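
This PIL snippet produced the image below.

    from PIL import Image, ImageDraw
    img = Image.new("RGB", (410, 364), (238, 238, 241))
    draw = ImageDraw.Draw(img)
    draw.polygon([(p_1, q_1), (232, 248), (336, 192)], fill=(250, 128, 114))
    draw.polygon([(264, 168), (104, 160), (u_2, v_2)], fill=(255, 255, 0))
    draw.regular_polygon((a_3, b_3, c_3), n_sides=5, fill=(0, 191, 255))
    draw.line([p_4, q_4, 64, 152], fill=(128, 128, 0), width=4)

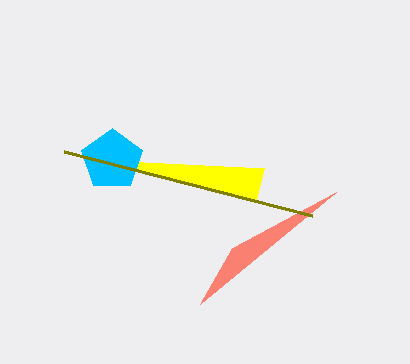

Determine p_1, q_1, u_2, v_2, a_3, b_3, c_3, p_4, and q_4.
p_1 = 200
q_1 = 304
u_2 = 256
v_2 = 200
a_3 = 112
b_3 = 160
c_3 = 32
p_4 = 312
q_4 = 216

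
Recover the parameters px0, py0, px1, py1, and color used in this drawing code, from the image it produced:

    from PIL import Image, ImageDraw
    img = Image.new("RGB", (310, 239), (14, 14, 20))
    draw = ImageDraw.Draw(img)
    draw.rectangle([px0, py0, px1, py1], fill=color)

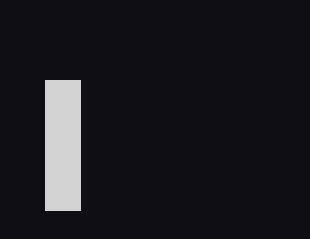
px0 = 45, py0 = 80, px1 = 80, py1 = 210, color = 'lightgray'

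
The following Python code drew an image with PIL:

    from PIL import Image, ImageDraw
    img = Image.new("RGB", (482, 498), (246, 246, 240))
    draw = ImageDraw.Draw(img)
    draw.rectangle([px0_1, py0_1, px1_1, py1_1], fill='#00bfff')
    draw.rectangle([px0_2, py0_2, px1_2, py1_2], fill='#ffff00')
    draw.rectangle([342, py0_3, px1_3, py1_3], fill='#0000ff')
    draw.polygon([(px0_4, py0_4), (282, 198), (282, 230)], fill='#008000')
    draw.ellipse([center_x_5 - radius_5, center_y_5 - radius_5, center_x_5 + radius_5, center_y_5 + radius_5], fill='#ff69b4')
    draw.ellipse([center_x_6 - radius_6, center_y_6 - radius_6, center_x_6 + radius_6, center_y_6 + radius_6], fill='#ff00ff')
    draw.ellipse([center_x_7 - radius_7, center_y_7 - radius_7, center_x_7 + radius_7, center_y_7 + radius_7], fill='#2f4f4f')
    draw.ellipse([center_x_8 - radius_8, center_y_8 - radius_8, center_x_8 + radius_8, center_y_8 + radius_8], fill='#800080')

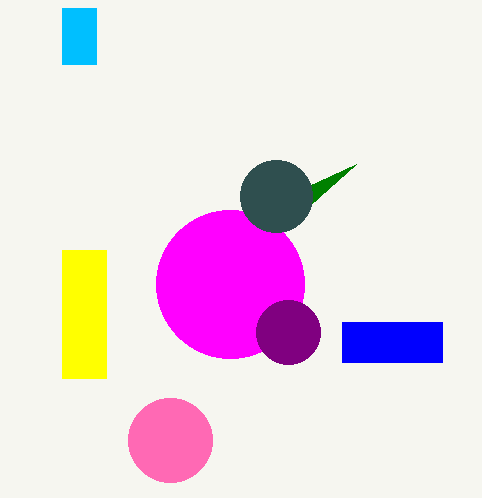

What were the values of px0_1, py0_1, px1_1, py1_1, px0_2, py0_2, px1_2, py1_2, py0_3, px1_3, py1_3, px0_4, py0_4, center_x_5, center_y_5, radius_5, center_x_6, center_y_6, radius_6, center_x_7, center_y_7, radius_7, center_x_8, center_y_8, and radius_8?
px0_1 = 62; py0_1 = 8; px1_1 = 96; py1_1 = 64; px0_2 = 62; py0_2 = 250; px1_2 = 106; py1_2 = 378; py0_3 = 322; px1_3 = 442; py1_3 = 362; px0_4 = 356; py0_4 = 164; center_x_5 = 170; center_y_5 = 440; radius_5 = 42; center_x_6 = 230; center_y_6 = 284; radius_6 = 74; center_x_7 = 276; center_y_7 = 196; radius_7 = 36; center_x_8 = 288; center_y_8 = 332; radius_8 = 32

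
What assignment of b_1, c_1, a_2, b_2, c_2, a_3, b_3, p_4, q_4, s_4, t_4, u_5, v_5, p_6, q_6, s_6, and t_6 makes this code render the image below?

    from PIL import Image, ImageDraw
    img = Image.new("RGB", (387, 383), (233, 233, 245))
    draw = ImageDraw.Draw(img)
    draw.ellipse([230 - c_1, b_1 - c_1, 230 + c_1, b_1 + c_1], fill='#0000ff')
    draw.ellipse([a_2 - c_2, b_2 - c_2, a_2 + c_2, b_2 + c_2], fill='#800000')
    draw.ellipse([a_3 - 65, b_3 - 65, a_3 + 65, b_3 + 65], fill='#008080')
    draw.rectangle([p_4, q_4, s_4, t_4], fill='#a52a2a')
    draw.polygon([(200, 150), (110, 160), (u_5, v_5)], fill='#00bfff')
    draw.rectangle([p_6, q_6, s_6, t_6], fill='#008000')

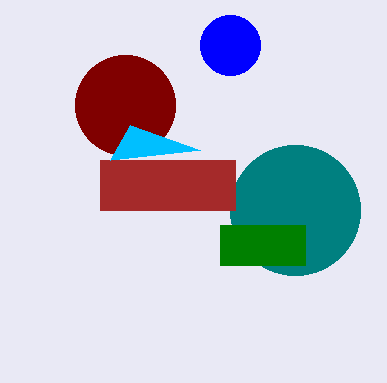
b_1 = 45; c_1 = 30; a_2 = 125; b_2 = 105; c_2 = 50; a_3 = 295; b_3 = 210; p_4 = 100; q_4 = 160; s_4 = 235; t_4 = 210; u_5 = 130; v_5 = 125; p_6 = 220; q_6 = 225; s_6 = 305; t_6 = 265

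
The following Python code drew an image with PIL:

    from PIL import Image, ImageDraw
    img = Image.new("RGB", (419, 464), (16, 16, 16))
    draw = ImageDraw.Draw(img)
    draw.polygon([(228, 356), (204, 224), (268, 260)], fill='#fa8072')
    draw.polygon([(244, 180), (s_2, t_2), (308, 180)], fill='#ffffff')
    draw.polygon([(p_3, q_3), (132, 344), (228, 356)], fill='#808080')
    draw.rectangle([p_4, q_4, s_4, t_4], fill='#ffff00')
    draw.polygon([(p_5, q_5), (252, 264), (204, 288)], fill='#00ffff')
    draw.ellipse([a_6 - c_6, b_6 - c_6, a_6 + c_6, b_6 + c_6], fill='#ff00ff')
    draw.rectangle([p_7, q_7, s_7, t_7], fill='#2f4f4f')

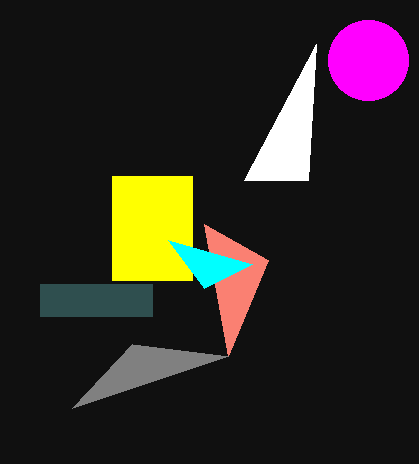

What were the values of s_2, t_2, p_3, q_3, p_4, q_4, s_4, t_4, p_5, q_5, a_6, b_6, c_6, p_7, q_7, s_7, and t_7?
s_2 = 316
t_2 = 44
p_3 = 72
q_3 = 408
p_4 = 112
q_4 = 176
s_4 = 192
t_4 = 280
p_5 = 168
q_5 = 240
a_6 = 368
b_6 = 60
c_6 = 40
p_7 = 40
q_7 = 284
s_7 = 152
t_7 = 316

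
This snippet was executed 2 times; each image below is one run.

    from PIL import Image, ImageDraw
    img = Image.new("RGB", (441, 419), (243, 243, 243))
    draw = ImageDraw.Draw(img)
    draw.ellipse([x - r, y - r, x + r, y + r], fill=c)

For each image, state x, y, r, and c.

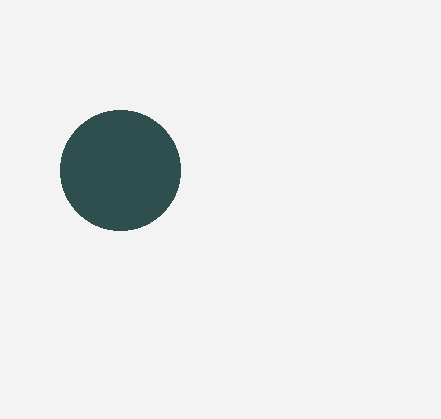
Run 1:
x = 120, y = 170, r = 60, c = 'darkslategray'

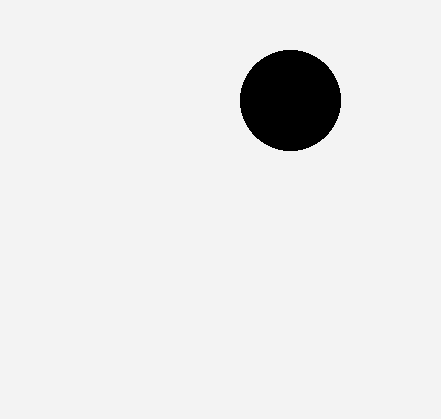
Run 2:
x = 290, y = 100, r = 50, c = 'black'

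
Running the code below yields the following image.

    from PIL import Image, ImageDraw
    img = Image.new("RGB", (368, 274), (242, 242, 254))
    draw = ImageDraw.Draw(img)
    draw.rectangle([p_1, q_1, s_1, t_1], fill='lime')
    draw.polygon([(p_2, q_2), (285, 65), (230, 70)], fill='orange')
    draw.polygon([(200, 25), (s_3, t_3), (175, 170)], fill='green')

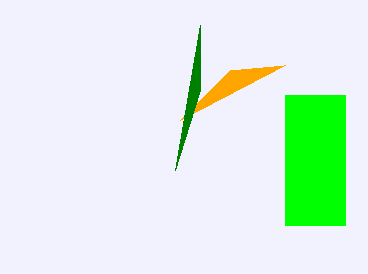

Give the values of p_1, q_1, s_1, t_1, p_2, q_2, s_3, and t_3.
p_1 = 285; q_1 = 95; s_1 = 345; t_1 = 225; p_2 = 180; q_2 = 120; s_3 = 200; t_3 = 90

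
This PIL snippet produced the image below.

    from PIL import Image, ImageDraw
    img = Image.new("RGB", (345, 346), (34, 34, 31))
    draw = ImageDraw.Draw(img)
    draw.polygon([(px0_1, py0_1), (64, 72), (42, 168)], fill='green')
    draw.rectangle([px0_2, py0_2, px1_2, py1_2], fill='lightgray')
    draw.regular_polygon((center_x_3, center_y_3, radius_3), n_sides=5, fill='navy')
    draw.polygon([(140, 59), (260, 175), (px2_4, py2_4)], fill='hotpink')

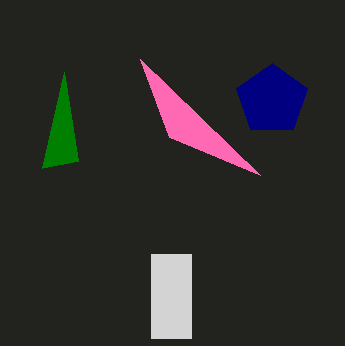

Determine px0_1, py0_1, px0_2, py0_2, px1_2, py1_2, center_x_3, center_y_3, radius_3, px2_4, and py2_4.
px0_1 = 78
py0_1 = 161
px0_2 = 151
py0_2 = 254
px1_2 = 191
py1_2 = 338
center_x_3 = 272
center_y_3 = 100
radius_3 = 37
px2_4 = 169
py2_4 = 137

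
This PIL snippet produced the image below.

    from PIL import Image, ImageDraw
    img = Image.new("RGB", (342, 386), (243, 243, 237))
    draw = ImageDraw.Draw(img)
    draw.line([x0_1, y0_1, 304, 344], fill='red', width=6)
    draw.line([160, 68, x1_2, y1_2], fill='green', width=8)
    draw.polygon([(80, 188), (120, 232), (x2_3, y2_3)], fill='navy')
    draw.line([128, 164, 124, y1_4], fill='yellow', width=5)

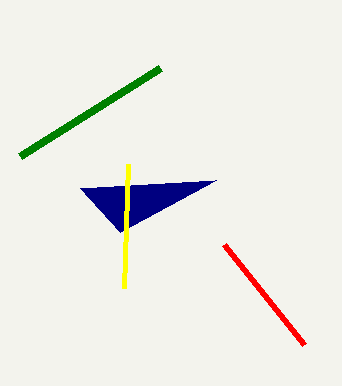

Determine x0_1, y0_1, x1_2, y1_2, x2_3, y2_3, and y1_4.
x0_1 = 224; y0_1 = 244; x1_2 = 20; y1_2 = 156; x2_3 = 216; y2_3 = 180; y1_4 = 288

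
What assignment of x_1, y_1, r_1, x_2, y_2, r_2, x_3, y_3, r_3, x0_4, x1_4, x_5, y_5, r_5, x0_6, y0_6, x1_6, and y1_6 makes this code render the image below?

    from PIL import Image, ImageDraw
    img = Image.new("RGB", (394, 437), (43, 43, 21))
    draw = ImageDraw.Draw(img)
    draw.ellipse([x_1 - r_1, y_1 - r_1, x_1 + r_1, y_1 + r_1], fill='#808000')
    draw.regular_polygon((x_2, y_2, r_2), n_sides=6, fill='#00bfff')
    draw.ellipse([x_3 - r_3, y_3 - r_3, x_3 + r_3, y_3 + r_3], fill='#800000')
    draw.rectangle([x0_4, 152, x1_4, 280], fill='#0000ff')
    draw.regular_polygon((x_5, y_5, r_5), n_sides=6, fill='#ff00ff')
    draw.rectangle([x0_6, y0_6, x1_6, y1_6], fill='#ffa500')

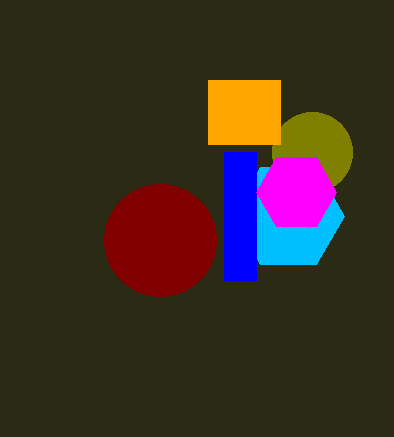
x_1 = 312
y_1 = 152
r_1 = 40
x_2 = 288
y_2 = 216
r_2 = 56
x_3 = 160
y_3 = 240
r_3 = 56
x0_4 = 224
x1_4 = 256
x_5 = 296
y_5 = 192
r_5 = 40
x0_6 = 208
y0_6 = 80
x1_6 = 280
y1_6 = 144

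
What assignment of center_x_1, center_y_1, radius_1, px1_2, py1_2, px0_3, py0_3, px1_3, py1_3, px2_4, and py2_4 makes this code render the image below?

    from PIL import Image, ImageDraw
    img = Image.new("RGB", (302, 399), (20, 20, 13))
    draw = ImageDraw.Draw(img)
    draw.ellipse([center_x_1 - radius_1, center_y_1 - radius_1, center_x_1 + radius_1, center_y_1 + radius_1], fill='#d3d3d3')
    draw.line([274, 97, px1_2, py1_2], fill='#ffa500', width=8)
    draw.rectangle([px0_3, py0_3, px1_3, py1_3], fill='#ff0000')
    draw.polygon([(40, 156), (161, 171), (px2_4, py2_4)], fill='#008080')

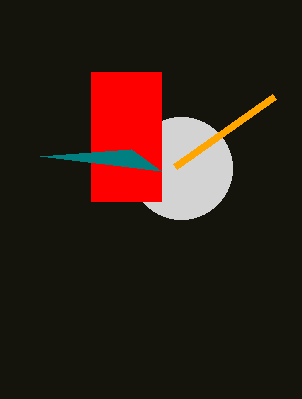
center_x_1 = 181, center_y_1 = 168, radius_1 = 51, px1_2 = 175, py1_2 = 167, px0_3 = 91, py0_3 = 72, px1_3 = 161, py1_3 = 201, px2_4 = 131, py2_4 = 149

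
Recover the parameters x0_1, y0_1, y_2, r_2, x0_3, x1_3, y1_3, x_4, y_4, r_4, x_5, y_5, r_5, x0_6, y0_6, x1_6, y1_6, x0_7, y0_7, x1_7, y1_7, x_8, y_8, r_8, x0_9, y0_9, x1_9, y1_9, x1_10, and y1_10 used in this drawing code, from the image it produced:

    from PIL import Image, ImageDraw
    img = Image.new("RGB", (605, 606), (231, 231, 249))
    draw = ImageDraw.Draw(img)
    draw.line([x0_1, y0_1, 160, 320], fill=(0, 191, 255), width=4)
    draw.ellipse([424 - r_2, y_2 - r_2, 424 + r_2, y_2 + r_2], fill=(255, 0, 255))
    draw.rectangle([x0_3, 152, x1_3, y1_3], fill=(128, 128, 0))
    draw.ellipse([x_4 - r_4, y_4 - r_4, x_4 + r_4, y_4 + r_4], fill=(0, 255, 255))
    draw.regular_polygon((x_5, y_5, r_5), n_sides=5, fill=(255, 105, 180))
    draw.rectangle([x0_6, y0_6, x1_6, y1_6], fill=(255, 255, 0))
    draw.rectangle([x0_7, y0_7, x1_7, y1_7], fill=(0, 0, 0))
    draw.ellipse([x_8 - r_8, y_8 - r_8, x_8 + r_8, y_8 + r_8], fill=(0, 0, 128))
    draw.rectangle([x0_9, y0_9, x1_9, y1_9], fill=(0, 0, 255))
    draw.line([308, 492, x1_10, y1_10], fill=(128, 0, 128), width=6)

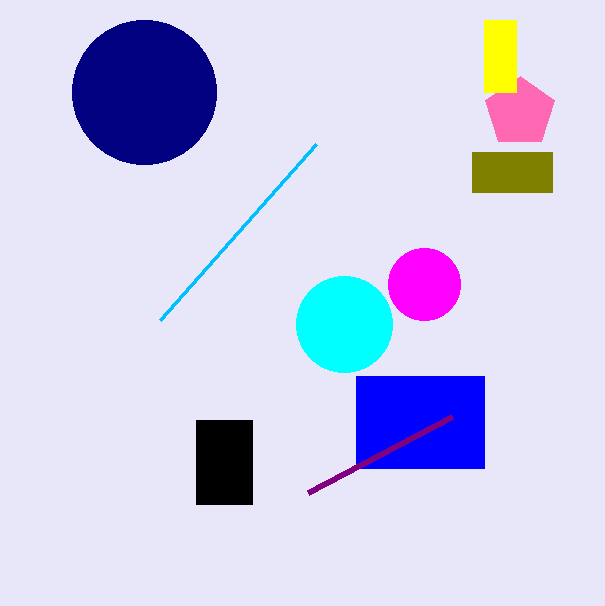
x0_1 = 316
y0_1 = 144
y_2 = 284
r_2 = 36
x0_3 = 472
x1_3 = 552
y1_3 = 192
x_4 = 344
y_4 = 324
r_4 = 48
x_5 = 520
y_5 = 112
r_5 = 36
x0_6 = 484
y0_6 = 20
x1_6 = 516
y1_6 = 92
x0_7 = 196
y0_7 = 420
x1_7 = 252
y1_7 = 504
x_8 = 144
y_8 = 92
r_8 = 72
x0_9 = 356
y0_9 = 376
x1_9 = 484
y1_9 = 468
x1_10 = 452
y1_10 = 416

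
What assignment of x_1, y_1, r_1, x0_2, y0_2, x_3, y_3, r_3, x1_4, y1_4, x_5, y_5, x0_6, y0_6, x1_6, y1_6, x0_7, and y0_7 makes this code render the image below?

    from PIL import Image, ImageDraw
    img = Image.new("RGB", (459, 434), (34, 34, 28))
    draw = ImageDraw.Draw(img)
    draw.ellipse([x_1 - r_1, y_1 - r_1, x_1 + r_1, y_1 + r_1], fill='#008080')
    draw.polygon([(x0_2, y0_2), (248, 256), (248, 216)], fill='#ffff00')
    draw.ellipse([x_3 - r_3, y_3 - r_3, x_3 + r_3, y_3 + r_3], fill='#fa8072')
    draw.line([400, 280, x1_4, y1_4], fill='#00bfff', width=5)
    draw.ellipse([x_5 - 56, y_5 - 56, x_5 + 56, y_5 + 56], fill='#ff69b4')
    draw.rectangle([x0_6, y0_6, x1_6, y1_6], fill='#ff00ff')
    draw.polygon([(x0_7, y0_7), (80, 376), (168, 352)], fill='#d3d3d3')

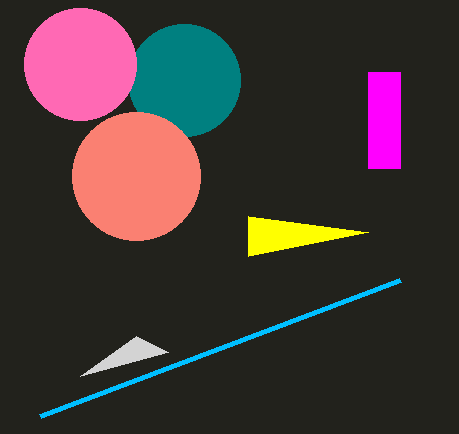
x_1 = 184, y_1 = 80, r_1 = 56, x0_2 = 368, y0_2 = 232, x_3 = 136, y_3 = 176, r_3 = 64, x1_4 = 40, y1_4 = 416, x_5 = 80, y_5 = 64, x0_6 = 368, y0_6 = 72, x1_6 = 400, y1_6 = 168, x0_7 = 136, y0_7 = 336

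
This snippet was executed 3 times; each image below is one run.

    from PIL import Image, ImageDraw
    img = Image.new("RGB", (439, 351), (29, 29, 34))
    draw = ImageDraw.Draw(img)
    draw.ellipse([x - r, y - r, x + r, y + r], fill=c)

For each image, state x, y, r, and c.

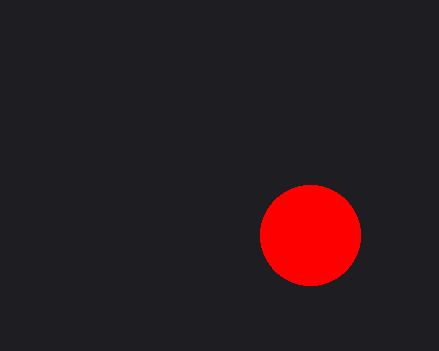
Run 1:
x = 310; y = 235; r = 50; c = 'red'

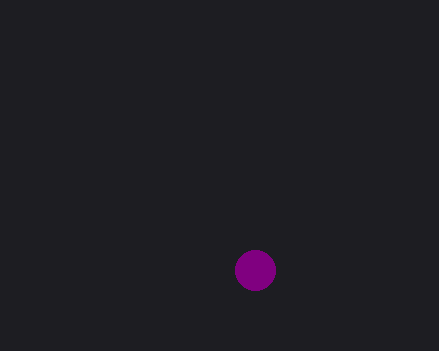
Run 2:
x = 255; y = 270; r = 20; c = 'purple'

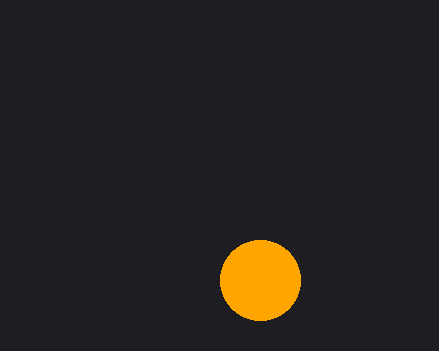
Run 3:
x = 260
y = 280
r = 40
c = 'orange'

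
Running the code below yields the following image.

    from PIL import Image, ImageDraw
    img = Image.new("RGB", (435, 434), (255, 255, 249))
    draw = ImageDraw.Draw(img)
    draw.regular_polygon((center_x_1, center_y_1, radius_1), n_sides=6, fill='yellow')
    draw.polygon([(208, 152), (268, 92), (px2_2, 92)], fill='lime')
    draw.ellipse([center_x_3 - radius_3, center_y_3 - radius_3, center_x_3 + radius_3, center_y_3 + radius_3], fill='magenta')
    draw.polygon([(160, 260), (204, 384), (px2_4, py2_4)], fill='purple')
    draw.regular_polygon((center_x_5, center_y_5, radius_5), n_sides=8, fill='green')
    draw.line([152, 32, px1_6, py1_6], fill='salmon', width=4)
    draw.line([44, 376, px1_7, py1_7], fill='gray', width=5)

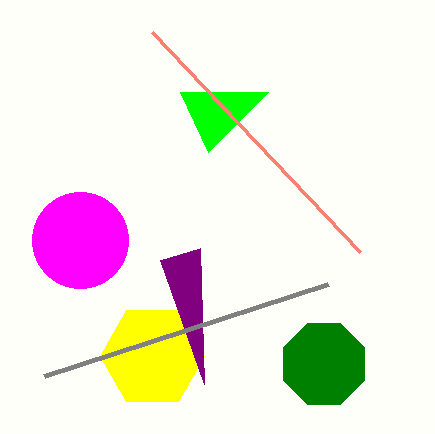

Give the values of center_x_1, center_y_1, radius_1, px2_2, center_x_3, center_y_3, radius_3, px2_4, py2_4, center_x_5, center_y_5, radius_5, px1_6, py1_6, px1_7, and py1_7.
center_x_1 = 152
center_y_1 = 356
radius_1 = 52
px2_2 = 180
center_x_3 = 80
center_y_3 = 240
radius_3 = 48
px2_4 = 200
py2_4 = 248
center_x_5 = 324
center_y_5 = 364
radius_5 = 44
px1_6 = 360
py1_6 = 252
px1_7 = 328
py1_7 = 284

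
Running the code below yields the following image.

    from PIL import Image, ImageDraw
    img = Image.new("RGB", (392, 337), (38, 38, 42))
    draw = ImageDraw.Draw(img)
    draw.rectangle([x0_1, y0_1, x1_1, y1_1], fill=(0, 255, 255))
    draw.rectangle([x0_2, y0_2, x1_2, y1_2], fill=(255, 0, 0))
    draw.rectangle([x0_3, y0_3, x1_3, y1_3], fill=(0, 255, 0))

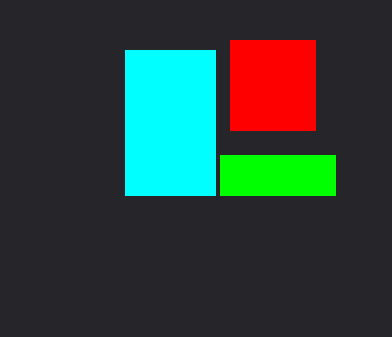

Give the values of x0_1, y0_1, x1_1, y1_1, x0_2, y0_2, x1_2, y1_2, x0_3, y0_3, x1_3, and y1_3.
x0_1 = 125; y0_1 = 50; x1_1 = 215; y1_1 = 195; x0_2 = 230; y0_2 = 40; x1_2 = 315; y1_2 = 130; x0_3 = 220; y0_3 = 155; x1_3 = 335; y1_3 = 195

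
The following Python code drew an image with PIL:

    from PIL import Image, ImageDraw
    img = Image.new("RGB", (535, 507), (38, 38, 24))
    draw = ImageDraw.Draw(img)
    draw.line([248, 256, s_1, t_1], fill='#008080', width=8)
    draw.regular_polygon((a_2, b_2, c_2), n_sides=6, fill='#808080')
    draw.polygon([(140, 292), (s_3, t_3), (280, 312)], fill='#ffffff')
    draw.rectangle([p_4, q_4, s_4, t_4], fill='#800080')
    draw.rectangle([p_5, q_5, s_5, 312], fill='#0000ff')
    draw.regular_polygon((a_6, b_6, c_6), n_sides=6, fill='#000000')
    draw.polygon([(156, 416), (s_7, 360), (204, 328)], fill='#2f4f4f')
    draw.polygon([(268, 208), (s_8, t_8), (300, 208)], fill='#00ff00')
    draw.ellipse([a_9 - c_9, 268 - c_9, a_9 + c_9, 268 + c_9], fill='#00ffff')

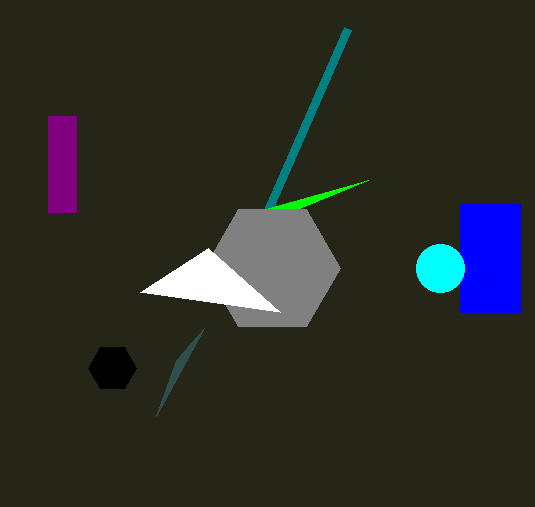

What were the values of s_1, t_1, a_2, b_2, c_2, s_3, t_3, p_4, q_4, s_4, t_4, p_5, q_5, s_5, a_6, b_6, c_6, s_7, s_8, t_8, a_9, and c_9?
s_1 = 348; t_1 = 28; a_2 = 272; b_2 = 268; c_2 = 68; s_3 = 208; t_3 = 248; p_4 = 48; q_4 = 116; s_4 = 76; t_4 = 212; p_5 = 460; q_5 = 204; s_5 = 520; a_6 = 112; b_6 = 368; c_6 = 24; s_7 = 176; s_8 = 368; t_8 = 180; a_9 = 440; c_9 = 24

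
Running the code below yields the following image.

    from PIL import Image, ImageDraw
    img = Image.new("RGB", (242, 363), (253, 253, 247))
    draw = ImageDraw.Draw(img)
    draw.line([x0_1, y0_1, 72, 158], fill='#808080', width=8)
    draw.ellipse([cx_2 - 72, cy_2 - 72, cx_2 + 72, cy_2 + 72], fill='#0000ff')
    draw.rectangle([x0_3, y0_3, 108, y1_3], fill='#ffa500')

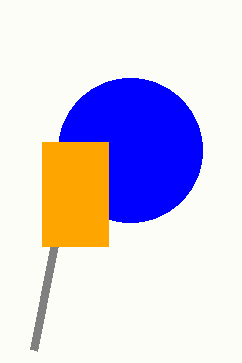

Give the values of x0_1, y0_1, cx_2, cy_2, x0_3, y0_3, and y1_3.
x0_1 = 34; y0_1 = 350; cx_2 = 130; cy_2 = 150; x0_3 = 42; y0_3 = 142; y1_3 = 246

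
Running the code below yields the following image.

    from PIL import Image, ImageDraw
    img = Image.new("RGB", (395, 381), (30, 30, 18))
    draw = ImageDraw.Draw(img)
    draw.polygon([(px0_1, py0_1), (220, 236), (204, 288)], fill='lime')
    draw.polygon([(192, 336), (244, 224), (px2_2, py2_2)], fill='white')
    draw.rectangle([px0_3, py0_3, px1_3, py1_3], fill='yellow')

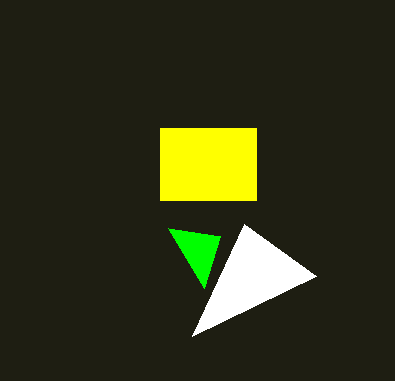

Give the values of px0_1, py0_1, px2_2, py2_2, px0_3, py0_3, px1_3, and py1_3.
px0_1 = 168, py0_1 = 228, px2_2 = 316, py2_2 = 276, px0_3 = 160, py0_3 = 128, px1_3 = 256, py1_3 = 200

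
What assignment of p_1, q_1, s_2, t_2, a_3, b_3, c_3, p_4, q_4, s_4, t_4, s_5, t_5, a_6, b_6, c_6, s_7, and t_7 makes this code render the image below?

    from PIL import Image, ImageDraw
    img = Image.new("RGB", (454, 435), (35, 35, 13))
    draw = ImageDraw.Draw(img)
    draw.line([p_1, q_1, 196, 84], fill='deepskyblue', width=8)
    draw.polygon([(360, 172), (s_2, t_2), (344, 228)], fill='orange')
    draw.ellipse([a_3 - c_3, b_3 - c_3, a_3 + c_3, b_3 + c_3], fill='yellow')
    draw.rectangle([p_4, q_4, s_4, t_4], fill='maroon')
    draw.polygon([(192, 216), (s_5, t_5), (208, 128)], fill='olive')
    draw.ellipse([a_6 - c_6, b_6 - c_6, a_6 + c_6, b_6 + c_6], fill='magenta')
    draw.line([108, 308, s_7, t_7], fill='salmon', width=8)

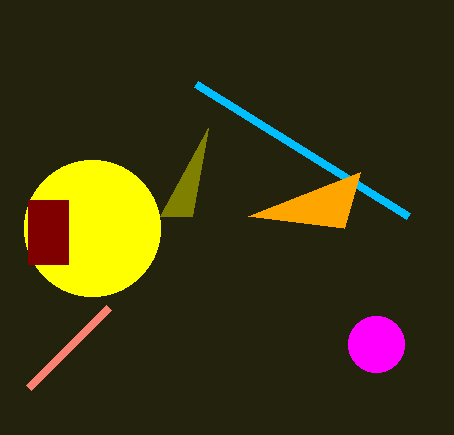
p_1 = 408
q_1 = 216
s_2 = 248
t_2 = 216
a_3 = 92
b_3 = 228
c_3 = 68
p_4 = 28
q_4 = 200
s_4 = 68
t_4 = 264
s_5 = 160
t_5 = 216
a_6 = 376
b_6 = 344
c_6 = 28
s_7 = 28
t_7 = 388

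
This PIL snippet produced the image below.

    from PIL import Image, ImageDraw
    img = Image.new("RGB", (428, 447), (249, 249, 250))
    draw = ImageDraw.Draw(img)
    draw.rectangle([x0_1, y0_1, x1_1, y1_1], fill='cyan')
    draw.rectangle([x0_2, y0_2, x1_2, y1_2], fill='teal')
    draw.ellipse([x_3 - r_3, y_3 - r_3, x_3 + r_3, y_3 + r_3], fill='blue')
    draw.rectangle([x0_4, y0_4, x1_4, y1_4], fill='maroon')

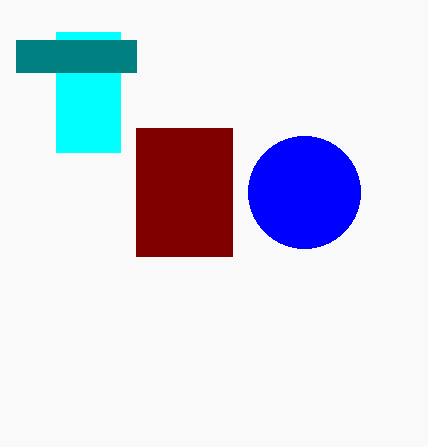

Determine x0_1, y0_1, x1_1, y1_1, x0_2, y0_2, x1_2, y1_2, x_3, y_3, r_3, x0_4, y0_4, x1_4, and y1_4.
x0_1 = 56
y0_1 = 32
x1_1 = 120
y1_1 = 152
x0_2 = 16
y0_2 = 40
x1_2 = 136
y1_2 = 72
x_3 = 304
y_3 = 192
r_3 = 56
x0_4 = 136
y0_4 = 128
x1_4 = 232
y1_4 = 256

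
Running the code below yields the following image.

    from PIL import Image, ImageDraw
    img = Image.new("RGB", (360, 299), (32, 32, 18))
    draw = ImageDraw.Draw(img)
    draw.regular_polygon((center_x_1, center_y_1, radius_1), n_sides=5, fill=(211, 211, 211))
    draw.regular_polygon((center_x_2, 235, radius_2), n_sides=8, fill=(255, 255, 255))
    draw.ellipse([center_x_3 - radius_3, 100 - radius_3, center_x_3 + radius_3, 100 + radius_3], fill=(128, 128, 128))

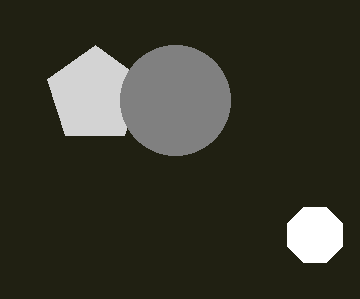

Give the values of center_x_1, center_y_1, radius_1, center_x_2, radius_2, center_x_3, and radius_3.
center_x_1 = 95; center_y_1 = 95; radius_1 = 50; center_x_2 = 315; radius_2 = 30; center_x_3 = 175; radius_3 = 55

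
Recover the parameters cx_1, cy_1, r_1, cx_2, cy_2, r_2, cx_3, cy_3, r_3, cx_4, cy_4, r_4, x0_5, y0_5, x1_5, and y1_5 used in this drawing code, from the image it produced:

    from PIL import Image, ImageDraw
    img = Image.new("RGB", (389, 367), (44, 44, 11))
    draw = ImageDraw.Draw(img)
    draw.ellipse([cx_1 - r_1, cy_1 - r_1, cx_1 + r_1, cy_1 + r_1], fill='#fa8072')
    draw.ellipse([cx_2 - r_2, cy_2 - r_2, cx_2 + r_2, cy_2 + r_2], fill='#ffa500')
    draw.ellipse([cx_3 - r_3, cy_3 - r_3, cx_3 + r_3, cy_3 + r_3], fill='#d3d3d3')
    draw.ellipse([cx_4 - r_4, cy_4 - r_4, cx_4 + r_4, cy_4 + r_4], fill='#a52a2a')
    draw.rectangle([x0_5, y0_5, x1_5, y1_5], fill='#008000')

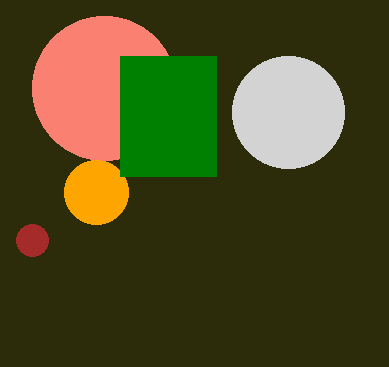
cx_1 = 104, cy_1 = 88, r_1 = 72, cx_2 = 96, cy_2 = 192, r_2 = 32, cx_3 = 288, cy_3 = 112, r_3 = 56, cx_4 = 32, cy_4 = 240, r_4 = 16, x0_5 = 120, y0_5 = 56, x1_5 = 216, y1_5 = 176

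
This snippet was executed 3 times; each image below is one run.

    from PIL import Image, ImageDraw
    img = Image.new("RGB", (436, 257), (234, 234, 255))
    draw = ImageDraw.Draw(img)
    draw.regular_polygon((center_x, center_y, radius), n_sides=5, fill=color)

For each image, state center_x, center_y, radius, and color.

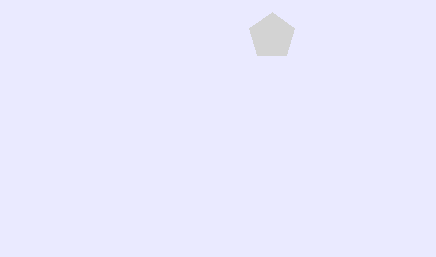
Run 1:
center_x = 272, center_y = 36, radius = 24, color = 'lightgray'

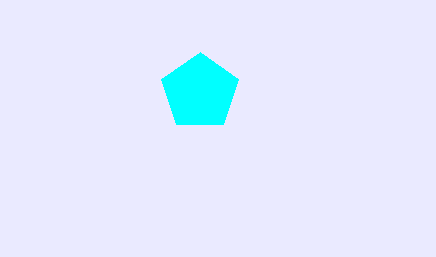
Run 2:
center_x = 200, center_y = 92, radius = 40, color = 'cyan'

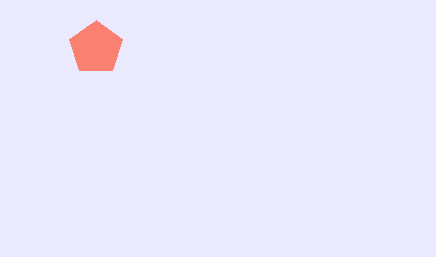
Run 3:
center_x = 96; center_y = 48; radius = 28; color = 'salmon'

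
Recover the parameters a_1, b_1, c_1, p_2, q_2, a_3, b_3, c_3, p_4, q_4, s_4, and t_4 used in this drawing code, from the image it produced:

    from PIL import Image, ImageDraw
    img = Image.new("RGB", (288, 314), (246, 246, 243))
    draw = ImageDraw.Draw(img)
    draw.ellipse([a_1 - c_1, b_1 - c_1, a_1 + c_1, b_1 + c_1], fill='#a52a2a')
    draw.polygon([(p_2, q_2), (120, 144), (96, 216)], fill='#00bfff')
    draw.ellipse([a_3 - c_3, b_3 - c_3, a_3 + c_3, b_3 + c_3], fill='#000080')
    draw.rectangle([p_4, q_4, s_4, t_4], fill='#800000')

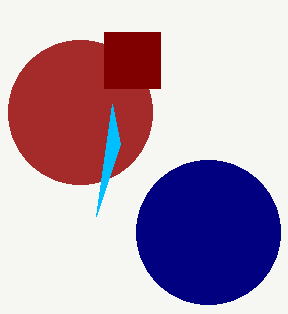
a_1 = 80
b_1 = 112
c_1 = 72
p_2 = 112
q_2 = 104
a_3 = 208
b_3 = 232
c_3 = 72
p_4 = 104
q_4 = 32
s_4 = 160
t_4 = 88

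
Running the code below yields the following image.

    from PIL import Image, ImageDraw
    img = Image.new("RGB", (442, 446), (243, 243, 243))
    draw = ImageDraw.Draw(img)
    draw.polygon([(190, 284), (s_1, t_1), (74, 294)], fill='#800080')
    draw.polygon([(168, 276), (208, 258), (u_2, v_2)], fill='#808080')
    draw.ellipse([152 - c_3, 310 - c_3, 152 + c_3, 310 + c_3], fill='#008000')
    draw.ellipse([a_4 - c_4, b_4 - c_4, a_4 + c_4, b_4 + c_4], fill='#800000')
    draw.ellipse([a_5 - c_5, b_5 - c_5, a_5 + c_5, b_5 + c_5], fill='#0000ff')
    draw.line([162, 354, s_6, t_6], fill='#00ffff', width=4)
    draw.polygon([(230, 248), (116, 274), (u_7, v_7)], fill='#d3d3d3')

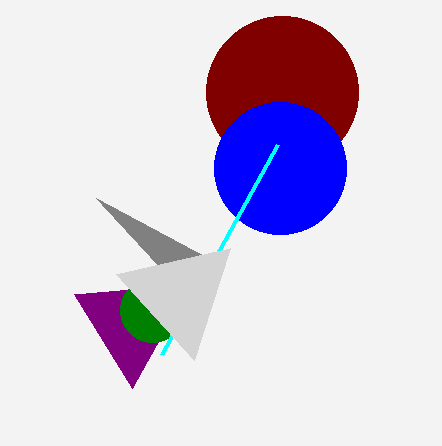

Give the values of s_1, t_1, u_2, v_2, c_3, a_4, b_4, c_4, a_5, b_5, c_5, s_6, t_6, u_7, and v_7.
s_1 = 132; t_1 = 388; u_2 = 96; v_2 = 198; c_3 = 32; a_4 = 282; b_4 = 92; c_4 = 76; a_5 = 280; b_5 = 168; c_5 = 66; s_6 = 278; t_6 = 144; u_7 = 194; v_7 = 360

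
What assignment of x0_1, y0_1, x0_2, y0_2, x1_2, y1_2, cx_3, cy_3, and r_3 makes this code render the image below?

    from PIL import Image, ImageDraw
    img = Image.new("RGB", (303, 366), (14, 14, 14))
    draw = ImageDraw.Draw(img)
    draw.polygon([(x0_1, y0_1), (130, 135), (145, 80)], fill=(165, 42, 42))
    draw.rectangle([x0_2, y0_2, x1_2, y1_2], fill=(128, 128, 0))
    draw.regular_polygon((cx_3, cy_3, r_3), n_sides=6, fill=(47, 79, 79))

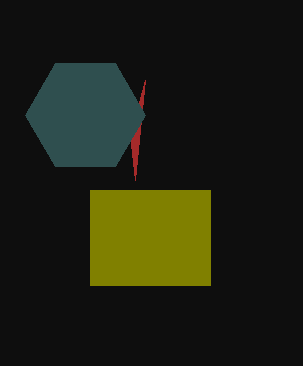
x0_1 = 135, y0_1 = 180, x0_2 = 90, y0_2 = 190, x1_2 = 210, y1_2 = 285, cx_3 = 85, cy_3 = 115, r_3 = 60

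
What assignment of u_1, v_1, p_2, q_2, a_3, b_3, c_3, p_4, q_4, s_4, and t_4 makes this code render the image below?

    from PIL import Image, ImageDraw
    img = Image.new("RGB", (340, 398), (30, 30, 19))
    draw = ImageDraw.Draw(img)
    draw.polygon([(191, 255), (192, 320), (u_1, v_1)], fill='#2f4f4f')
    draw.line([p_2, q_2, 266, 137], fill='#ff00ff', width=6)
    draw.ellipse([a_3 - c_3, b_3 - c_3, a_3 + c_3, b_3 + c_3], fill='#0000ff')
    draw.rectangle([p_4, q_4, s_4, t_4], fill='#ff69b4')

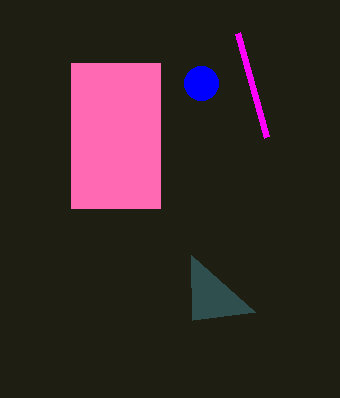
u_1 = 255; v_1 = 312; p_2 = 237; q_2 = 33; a_3 = 201; b_3 = 83; c_3 = 17; p_4 = 71; q_4 = 63; s_4 = 160; t_4 = 208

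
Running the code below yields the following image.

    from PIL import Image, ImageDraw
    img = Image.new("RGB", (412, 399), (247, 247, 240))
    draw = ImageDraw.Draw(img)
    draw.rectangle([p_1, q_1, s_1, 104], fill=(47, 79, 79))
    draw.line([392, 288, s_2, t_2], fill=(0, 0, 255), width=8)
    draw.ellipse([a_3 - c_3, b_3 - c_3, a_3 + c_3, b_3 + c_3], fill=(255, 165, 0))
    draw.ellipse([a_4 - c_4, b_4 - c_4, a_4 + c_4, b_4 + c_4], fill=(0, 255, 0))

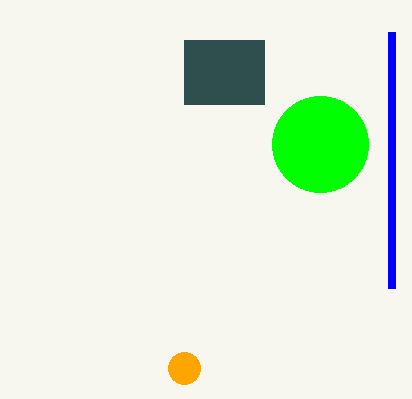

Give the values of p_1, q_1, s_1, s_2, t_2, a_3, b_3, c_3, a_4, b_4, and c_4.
p_1 = 184
q_1 = 40
s_1 = 264
s_2 = 392
t_2 = 32
a_3 = 184
b_3 = 368
c_3 = 16
a_4 = 320
b_4 = 144
c_4 = 48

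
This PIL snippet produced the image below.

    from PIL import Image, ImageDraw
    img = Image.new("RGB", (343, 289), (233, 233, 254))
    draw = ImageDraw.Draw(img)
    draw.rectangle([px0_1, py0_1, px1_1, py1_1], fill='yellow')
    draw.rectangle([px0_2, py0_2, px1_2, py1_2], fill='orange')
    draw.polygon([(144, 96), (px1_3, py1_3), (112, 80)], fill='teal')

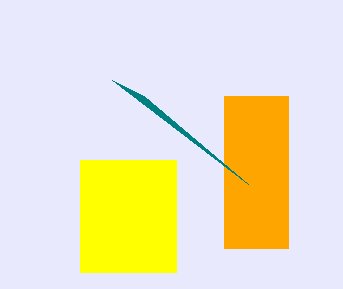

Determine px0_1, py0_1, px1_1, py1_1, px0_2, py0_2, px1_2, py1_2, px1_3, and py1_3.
px0_1 = 80, py0_1 = 160, px1_1 = 176, py1_1 = 272, px0_2 = 224, py0_2 = 96, px1_2 = 288, py1_2 = 248, px1_3 = 248, py1_3 = 184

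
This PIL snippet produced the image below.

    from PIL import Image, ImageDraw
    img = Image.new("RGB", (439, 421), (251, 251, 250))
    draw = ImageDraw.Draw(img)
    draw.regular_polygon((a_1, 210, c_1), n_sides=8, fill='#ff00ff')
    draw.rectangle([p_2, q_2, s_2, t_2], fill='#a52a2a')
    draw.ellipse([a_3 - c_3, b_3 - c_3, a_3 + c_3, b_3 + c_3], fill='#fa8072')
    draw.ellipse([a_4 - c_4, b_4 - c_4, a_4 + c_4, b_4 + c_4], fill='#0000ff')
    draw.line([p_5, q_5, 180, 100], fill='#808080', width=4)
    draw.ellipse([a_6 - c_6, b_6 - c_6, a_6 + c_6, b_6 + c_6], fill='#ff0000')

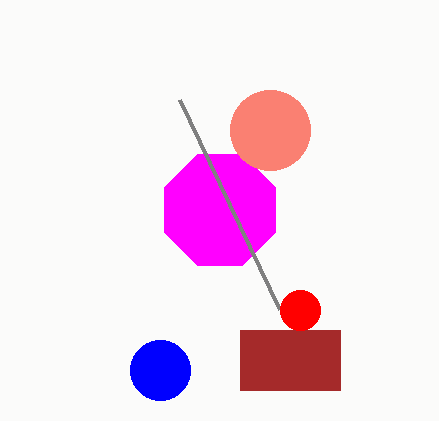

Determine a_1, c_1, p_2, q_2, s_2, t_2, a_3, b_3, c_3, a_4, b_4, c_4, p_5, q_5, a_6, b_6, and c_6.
a_1 = 220
c_1 = 60
p_2 = 240
q_2 = 330
s_2 = 340
t_2 = 390
a_3 = 270
b_3 = 130
c_3 = 40
a_4 = 160
b_4 = 370
c_4 = 30
p_5 = 280
q_5 = 310
a_6 = 300
b_6 = 310
c_6 = 20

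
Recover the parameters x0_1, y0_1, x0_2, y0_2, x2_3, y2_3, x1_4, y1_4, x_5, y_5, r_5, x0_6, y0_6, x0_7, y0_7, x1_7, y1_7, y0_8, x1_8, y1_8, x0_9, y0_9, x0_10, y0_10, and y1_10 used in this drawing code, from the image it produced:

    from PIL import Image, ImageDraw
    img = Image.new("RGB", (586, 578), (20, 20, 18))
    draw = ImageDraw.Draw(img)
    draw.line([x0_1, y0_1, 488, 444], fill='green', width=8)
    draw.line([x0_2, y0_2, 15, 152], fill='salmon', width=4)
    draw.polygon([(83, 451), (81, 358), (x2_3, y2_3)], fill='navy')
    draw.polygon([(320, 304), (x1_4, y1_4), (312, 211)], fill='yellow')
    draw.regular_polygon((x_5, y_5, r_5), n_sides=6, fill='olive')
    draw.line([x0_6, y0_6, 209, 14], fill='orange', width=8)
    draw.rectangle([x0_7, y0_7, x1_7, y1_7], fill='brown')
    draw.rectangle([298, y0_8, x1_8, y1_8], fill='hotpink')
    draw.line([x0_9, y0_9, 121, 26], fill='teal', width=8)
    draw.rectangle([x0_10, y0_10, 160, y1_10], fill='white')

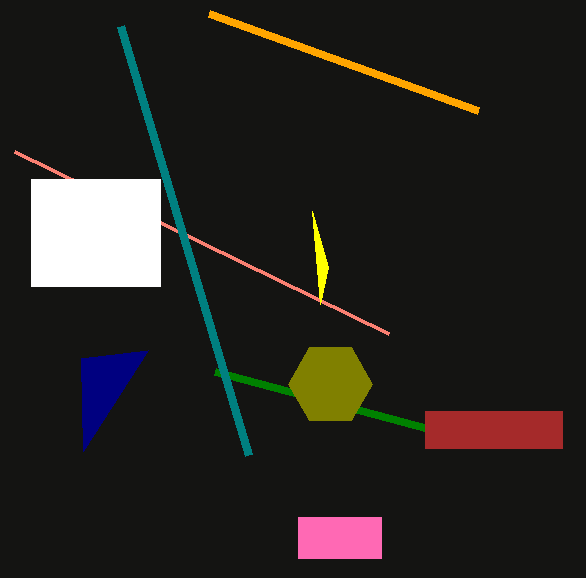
x0_1 = 215; y0_1 = 371; x0_2 = 389; y0_2 = 334; x2_3 = 148; y2_3 = 350; x1_4 = 328; y1_4 = 267; x_5 = 330; y_5 = 384; r_5 = 42; x0_6 = 478; y0_6 = 111; x0_7 = 425; y0_7 = 411; x1_7 = 562; y1_7 = 448; y0_8 = 517; x1_8 = 381; y1_8 = 558; x0_9 = 249; y0_9 = 455; x0_10 = 31; y0_10 = 179; y1_10 = 286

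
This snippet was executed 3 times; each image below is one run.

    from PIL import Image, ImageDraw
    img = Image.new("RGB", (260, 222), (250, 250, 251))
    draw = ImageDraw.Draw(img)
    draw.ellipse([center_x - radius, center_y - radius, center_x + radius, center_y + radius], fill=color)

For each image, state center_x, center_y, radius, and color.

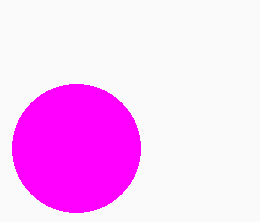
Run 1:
center_x = 76, center_y = 148, radius = 64, color = 'magenta'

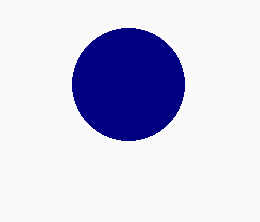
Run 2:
center_x = 128; center_y = 84; radius = 56; color = 'navy'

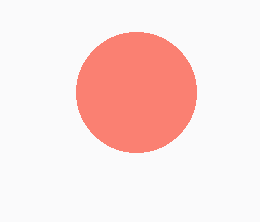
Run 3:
center_x = 136, center_y = 92, radius = 60, color = 'salmon'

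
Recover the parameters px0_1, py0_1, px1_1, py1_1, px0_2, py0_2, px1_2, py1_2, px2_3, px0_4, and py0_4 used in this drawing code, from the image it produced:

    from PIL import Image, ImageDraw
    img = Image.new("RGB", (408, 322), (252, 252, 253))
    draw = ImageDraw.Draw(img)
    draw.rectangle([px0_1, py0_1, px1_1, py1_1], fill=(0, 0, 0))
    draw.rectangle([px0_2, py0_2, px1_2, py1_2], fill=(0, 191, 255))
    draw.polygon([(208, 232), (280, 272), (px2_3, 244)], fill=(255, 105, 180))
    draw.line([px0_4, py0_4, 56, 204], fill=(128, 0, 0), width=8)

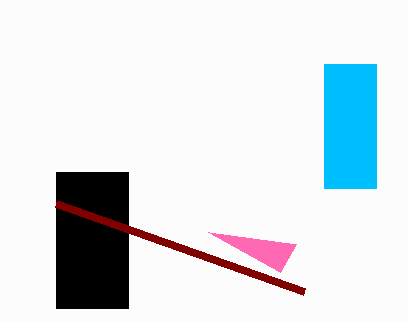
px0_1 = 56
py0_1 = 172
px1_1 = 128
py1_1 = 308
px0_2 = 324
py0_2 = 64
px1_2 = 376
py1_2 = 188
px2_3 = 296
px0_4 = 304
py0_4 = 292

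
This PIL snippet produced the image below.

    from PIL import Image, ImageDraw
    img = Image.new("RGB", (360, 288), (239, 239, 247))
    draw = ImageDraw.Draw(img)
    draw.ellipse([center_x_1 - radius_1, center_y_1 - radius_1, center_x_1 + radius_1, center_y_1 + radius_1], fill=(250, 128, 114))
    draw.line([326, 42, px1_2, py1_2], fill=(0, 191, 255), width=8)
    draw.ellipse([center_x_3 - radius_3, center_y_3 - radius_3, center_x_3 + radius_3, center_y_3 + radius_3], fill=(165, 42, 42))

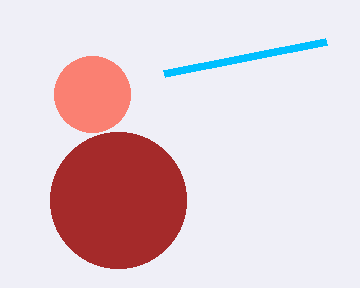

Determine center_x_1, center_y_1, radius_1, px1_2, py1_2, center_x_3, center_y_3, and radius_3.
center_x_1 = 92; center_y_1 = 94; radius_1 = 38; px1_2 = 164; py1_2 = 74; center_x_3 = 118; center_y_3 = 200; radius_3 = 68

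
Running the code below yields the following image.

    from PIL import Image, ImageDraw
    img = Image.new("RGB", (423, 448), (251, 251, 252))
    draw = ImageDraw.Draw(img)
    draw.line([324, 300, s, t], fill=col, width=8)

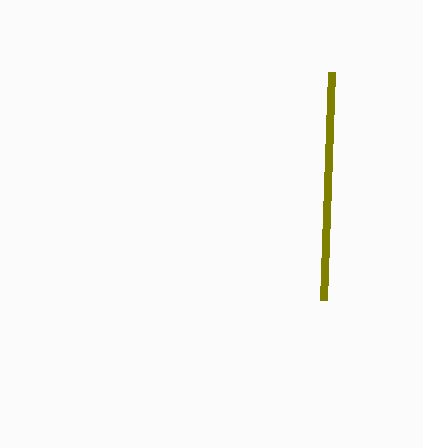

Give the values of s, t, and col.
s = 332
t = 72
col = 'olive'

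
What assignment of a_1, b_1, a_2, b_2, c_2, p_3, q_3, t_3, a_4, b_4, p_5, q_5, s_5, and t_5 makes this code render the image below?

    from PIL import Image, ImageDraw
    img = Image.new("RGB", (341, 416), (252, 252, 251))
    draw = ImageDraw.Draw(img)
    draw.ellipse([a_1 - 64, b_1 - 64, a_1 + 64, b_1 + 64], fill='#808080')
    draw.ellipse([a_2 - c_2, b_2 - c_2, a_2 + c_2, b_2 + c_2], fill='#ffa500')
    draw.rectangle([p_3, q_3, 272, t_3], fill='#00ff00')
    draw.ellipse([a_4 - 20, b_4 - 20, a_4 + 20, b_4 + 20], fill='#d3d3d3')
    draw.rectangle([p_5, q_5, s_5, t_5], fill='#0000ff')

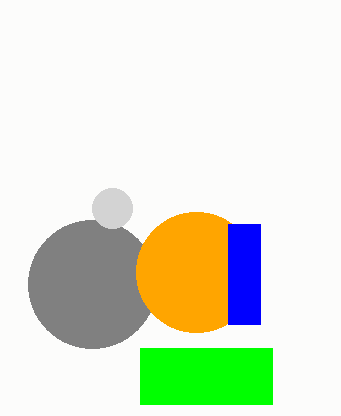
a_1 = 92, b_1 = 284, a_2 = 196, b_2 = 272, c_2 = 60, p_3 = 140, q_3 = 348, t_3 = 404, a_4 = 112, b_4 = 208, p_5 = 228, q_5 = 224, s_5 = 260, t_5 = 324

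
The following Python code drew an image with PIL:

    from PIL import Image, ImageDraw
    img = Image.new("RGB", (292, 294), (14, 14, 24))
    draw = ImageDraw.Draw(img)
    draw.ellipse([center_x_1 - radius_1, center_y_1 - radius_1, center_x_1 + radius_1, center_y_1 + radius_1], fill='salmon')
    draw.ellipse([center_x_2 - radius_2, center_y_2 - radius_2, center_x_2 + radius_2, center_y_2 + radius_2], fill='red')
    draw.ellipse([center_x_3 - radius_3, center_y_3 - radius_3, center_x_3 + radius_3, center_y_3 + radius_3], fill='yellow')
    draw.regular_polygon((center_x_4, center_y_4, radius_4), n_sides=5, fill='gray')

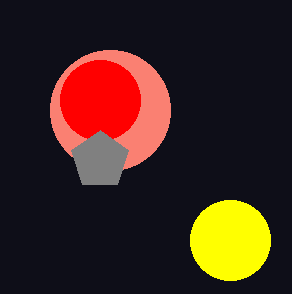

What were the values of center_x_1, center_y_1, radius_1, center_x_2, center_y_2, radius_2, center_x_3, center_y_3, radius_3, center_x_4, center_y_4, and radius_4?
center_x_1 = 110; center_y_1 = 110; radius_1 = 60; center_x_2 = 100; center_y_2 = 100; radius_2 = 40; center_x_3 = 230; center_y_3 = 240; radius_3 = 40; center_x_4 = 100; center_y_4 = 160; radius_4 = 30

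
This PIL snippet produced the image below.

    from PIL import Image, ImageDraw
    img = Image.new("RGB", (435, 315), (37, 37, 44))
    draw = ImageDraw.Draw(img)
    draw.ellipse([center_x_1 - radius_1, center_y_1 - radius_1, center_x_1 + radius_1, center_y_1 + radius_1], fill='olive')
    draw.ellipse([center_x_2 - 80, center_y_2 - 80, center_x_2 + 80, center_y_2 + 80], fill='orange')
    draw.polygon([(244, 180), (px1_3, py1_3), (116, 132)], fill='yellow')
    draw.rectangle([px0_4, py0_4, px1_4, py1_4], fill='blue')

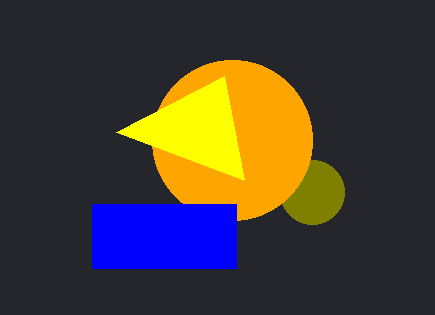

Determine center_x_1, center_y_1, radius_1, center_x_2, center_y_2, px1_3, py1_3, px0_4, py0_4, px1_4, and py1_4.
center_x_1 = 312, center_y_1 = 192, radius_1 = 32, center_x_2 = 232, center_y_2 = 140, px1_3 = 224, py1_3 = 76, px0_4 = 92, py0_4 = 204, px1_4 = 236, py1_4 = 268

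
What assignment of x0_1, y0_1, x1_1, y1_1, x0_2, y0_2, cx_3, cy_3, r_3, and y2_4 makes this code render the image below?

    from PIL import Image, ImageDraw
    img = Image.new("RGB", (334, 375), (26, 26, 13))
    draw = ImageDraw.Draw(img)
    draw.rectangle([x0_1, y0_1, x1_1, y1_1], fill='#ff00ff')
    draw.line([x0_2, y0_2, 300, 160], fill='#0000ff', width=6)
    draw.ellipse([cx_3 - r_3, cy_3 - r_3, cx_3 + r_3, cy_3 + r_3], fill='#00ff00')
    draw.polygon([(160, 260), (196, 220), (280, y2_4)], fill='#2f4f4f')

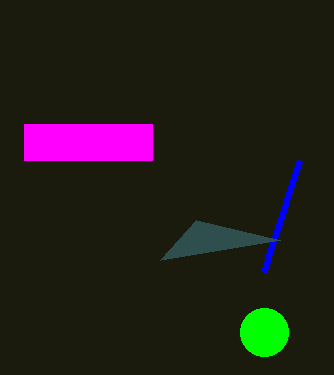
x0_1 = 24; y0_1 = 124; x1_1 = 152; y1_1 = 160; x0_2 = 264; y0_2 = 272; cx_3 = 264; cy_3 = 332; r_3 = 24; y2_4 = 240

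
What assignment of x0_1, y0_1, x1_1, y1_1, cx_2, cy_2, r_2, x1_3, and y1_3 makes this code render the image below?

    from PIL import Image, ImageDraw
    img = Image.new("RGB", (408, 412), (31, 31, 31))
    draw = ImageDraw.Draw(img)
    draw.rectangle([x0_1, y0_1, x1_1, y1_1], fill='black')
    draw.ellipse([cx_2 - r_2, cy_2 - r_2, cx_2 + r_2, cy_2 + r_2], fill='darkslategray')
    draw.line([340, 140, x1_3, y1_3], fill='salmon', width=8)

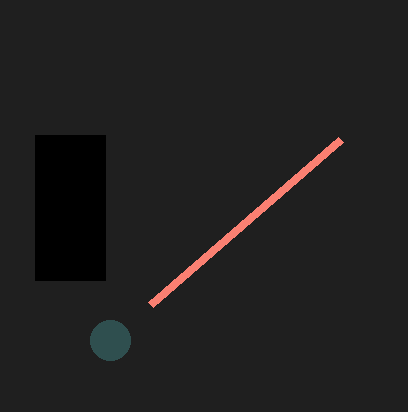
x0_1 = 35
y0_1 = 135
x1_1 = 105
y1_1 = 280
cx_2 = 110
cy_2 = 340
r_2 = 20
x1_3 = 150
y1_3 = 305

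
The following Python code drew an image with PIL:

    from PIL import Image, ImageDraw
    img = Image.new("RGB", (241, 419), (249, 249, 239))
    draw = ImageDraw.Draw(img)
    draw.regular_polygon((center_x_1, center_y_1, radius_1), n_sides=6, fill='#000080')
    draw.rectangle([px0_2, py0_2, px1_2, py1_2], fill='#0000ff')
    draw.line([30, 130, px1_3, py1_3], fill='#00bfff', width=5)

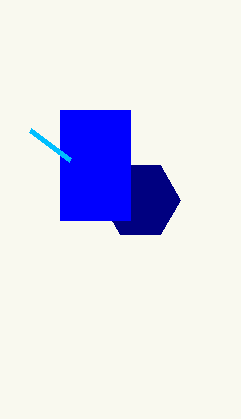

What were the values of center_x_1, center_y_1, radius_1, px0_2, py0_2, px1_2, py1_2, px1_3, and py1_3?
center_x_1 = 140, center_y_1 = 200, radius_1 = 40, px0_2 = 60, py0_2 = 110, px1_2 = 130, py1_2 = 220, px1_3 = 70, py1_3 = 160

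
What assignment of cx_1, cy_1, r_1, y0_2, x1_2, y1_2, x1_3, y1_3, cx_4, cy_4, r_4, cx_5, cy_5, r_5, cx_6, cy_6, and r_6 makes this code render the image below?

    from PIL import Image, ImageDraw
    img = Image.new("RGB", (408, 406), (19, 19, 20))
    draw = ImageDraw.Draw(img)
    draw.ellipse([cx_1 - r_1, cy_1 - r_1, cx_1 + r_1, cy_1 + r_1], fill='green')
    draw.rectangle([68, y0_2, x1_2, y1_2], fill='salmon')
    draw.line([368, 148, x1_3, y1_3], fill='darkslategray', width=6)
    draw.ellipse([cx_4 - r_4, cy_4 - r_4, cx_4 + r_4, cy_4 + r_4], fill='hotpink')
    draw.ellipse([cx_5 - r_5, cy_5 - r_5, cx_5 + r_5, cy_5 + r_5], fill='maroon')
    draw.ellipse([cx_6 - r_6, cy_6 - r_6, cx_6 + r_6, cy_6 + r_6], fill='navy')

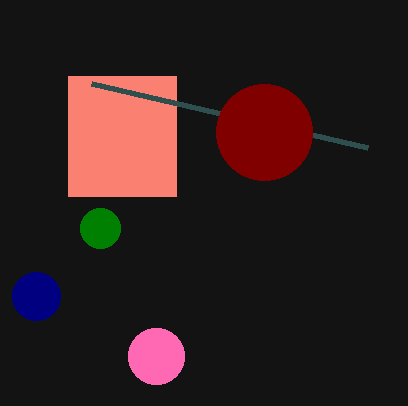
cx_1 = 100, cy_1 = 228, r_1 = 20, y0_2 = 76, x1_2 = 176, y1_2 = 196, x1_3 = 92, y1_3 = 84, cx_4 = 156, cy_4 = 356, r_4 = 28, cx_5 = 264, cy_5 = 132, r_5 = 48, cx_6 = 36, cy_6 = 296, r_6 = 24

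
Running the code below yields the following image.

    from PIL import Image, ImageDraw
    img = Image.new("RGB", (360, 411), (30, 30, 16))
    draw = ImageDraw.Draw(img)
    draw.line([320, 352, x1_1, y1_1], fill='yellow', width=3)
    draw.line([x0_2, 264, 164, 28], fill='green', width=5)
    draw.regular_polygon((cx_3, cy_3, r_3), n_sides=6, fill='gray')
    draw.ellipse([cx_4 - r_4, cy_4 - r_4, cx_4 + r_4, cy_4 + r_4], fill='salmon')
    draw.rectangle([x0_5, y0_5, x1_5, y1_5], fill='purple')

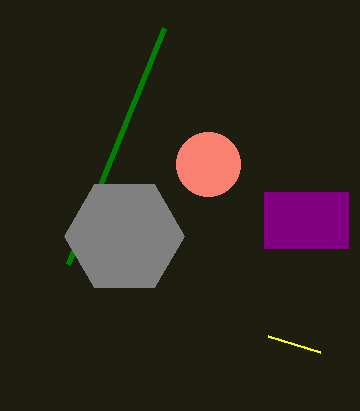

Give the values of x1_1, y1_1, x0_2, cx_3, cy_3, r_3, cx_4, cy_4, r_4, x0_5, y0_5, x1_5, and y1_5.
x1_1 = 268, y1_1 = 336, x0_2 = 68, cx_3 = 124, cy_3 = 236, r_3 = 60, cx_4 = 208, cy_4 = 164, r_4 = 32, x0_5 = 264, y0_5 = 192, x1_5 = 348, y1_5 = 248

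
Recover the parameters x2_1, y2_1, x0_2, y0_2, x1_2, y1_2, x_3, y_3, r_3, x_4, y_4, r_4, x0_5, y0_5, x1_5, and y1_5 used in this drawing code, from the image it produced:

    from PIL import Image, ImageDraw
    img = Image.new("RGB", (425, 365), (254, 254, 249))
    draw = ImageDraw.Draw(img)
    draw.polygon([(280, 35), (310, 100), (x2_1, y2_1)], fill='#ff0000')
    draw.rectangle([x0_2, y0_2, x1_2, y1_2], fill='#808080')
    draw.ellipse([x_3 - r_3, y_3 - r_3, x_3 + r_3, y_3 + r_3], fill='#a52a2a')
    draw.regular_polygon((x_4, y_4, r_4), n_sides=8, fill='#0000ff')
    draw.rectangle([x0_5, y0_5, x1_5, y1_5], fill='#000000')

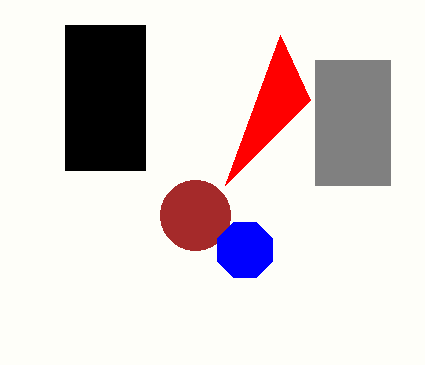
x2_1 = 225, y2_1 = 185, x0_2 = 315, y0_2 = 60, x1_2 = 390, y1_2 = 185, x_3 = 195, y_3 = 215, r_3 = 35, x_4 = 245, y_4 = 250, r_4 = 30, x0_5 = 65, y0_5 = 25, x1_5 = 145, y1_5 = 170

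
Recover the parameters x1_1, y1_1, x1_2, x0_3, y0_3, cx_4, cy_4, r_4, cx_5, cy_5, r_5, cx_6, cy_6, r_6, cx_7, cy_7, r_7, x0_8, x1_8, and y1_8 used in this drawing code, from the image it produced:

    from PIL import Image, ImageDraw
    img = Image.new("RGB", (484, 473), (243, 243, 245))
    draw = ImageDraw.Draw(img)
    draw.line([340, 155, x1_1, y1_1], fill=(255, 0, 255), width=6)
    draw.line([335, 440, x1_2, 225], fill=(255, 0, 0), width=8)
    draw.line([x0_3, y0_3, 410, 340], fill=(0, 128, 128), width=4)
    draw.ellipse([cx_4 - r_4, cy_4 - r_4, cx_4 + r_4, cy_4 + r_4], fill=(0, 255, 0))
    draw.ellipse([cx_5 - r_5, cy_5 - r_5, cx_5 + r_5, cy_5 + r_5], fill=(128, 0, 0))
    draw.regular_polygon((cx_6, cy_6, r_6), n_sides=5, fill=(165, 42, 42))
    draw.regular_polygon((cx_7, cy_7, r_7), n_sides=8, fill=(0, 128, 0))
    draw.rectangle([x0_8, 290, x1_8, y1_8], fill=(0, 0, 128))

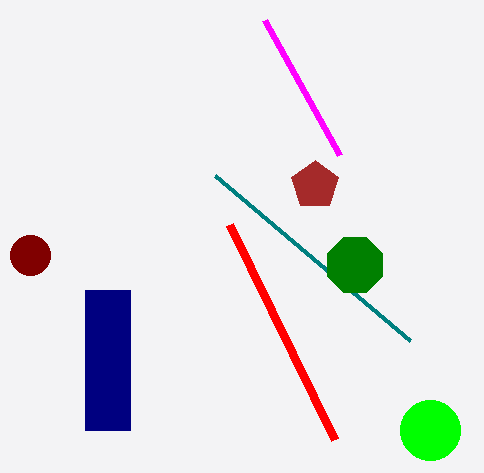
x1_1 = 265
y1_1 = 20
x1_2 = 230
x0_3 = 215
y0_3 = 175
cx_4 = 430
cy_4 = 430
r_4 = 30
cx_5 = 30
cy_5 = 255
r_5 = 20
cx_6 = 315
cy_6 = 185
r_6 = 25
cx_7 = 355
cy_7 = 265
r_7 = 30
x0_8 = 85
x1_8 = 130
y1_8 = 430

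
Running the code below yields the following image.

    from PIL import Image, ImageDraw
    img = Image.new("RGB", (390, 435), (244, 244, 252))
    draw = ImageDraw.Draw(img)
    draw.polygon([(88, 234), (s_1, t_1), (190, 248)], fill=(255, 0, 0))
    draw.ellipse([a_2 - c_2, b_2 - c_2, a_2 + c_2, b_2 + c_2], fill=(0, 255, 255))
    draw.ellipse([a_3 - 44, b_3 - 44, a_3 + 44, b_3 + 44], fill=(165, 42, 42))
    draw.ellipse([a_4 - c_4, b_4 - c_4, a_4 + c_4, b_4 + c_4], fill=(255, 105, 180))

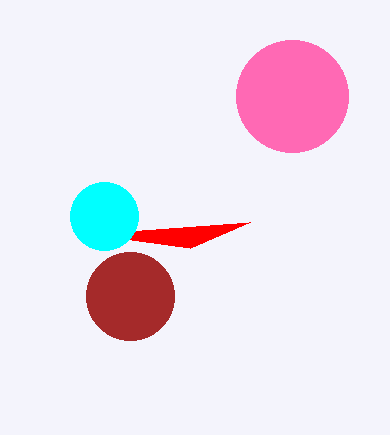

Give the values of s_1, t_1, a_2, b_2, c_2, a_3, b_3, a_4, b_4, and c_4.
s_1 = 250
t_1 = 222
a_2 = 104
b_2 = 216
c_2 = 34
a_3 = 130
b_3 = 296
a_4 = 292
b_4 = 96
c_4 = 56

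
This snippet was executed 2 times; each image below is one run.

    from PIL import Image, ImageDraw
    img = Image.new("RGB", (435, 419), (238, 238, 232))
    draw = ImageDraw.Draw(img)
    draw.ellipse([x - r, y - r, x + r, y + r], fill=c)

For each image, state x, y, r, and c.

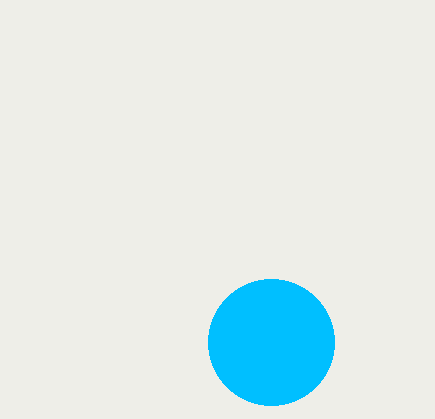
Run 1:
x = 271; y = 342; r = 63; c = 'deepskyblue'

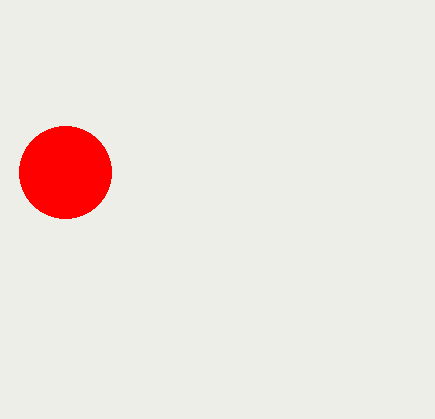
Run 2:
x = 65
y = 172
r = 46
c = 'red'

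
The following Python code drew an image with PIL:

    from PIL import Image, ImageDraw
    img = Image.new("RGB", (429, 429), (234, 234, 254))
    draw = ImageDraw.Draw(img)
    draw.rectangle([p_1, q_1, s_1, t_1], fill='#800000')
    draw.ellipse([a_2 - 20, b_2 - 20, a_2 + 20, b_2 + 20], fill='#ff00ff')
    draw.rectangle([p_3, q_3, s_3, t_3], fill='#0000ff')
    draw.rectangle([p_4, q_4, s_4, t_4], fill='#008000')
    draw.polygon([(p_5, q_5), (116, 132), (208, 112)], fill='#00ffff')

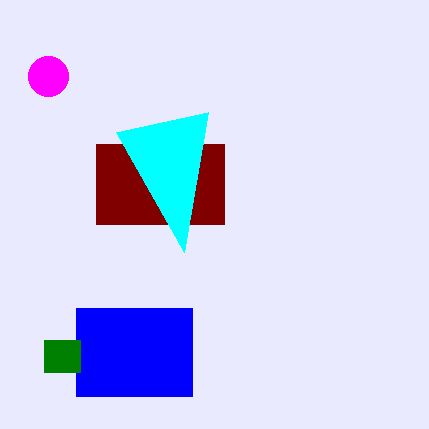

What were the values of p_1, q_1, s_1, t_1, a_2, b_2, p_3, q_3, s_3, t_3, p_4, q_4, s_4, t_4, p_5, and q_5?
p_1 = 96; q_1 = 144; s_1 = 224; t_1 = 224; a_2 = 48; b_2 = 76; p_3 = 76; q_3 = 308; s_3 = 192; t_3 = 396; p_4 = 44; q_4 = 340; s_4 = 80; t_4 = 372; p_5 = 184; q_5 = 252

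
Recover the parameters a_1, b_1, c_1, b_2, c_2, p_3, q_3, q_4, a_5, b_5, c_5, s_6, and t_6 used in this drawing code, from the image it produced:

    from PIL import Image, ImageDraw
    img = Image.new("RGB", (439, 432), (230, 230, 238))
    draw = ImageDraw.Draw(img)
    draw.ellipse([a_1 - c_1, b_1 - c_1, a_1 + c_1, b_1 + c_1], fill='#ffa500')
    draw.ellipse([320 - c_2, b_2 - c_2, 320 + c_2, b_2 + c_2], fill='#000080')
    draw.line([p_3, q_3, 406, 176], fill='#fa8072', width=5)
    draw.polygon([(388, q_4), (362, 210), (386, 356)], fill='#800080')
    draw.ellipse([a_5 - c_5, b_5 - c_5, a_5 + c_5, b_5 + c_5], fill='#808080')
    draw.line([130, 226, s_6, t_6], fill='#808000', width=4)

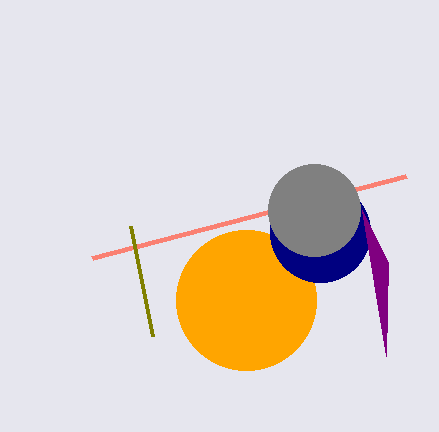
a_1 = 246, b_1 = 300, c_1 = 70, b_2 = 232, c_2 = 50, p_3 = 92, q_3 = 258, q_4 = 262, a_5 = 314, b_5 = 210, c_5 = 46, s_6 = 152, t_6 = 336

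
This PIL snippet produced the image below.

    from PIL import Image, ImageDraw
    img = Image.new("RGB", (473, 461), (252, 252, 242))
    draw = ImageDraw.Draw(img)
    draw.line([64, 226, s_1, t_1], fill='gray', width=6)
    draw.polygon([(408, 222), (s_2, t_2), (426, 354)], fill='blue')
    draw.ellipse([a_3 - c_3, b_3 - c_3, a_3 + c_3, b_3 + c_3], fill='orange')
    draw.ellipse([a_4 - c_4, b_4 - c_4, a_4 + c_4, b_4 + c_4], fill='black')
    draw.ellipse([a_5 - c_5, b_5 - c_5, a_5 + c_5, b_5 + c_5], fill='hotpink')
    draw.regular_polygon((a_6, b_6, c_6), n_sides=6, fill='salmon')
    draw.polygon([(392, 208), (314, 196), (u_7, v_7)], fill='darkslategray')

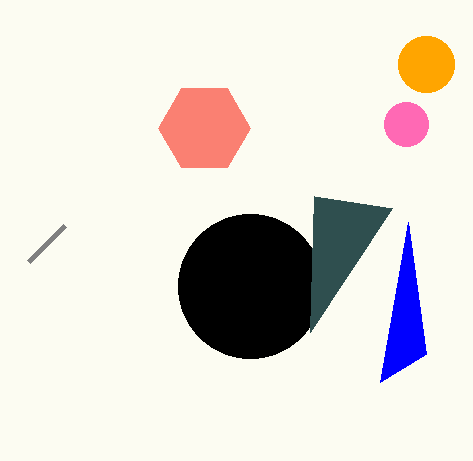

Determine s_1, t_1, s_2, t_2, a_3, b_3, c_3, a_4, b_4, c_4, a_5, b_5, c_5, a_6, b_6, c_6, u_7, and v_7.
s_1 = 28; t_1 = 262; s_2 = 380; t_2 = 382; a_3 = 426; b_3 = 64; c_3 = 28; a_4 = 250; b_4 = 286; c_4 = 72; a_5 = 406; b_5 = 124; c_5 = 22; a_6 = 204; b_6 = 128; c_6 = 46; u_7 = 310; v_7 = 332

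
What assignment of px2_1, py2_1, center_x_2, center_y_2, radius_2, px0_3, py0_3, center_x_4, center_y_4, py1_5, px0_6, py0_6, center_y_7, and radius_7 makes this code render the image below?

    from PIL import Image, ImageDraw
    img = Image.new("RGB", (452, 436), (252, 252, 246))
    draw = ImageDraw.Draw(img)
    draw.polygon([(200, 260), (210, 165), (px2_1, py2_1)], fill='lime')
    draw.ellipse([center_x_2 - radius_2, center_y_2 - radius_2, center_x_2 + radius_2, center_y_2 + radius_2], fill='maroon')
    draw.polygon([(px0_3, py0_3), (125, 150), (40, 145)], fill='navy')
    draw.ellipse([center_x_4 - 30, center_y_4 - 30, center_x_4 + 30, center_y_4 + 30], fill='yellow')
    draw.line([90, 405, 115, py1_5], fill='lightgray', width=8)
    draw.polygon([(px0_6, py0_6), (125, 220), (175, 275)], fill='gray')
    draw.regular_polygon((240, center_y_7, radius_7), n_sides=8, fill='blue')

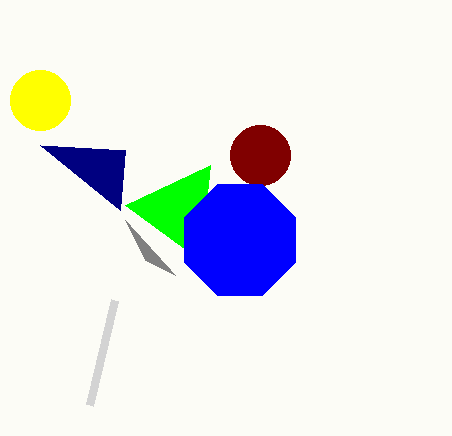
px2_1 = 125, py2_1 = 205, center_x_2 = 260, center_y_2 = 155, radius_2 = 30, px0_3 = 120, py0_3 = 210, center_x_4 = 40, center_y_4 = 100, py1_5 = 300, px0_6 = 145, py0_6 = 260, center_y_7 = 240, radius_7 = 60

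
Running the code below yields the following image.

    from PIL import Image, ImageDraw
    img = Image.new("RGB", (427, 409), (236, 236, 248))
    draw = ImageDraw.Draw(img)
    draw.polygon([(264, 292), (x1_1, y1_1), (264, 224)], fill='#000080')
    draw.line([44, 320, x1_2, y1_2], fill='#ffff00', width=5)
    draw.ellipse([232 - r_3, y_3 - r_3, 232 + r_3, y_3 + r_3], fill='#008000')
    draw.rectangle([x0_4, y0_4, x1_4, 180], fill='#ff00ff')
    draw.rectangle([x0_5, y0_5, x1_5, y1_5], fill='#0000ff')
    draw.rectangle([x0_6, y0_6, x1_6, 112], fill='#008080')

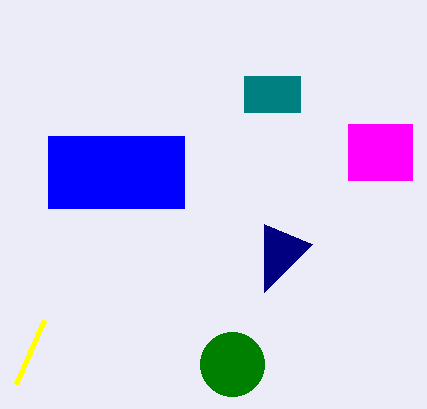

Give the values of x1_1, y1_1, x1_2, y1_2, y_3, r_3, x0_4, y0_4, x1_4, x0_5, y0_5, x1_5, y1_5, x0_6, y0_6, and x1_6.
x1_1 = 312
y1_1 = 244
x1_2 = 16
y1_2 = 384
y_3 = 364
r_3 = 32
x0_4 = 348
y0_4 = 124
x1_4 = 412
x0_5 = 48
y0_5 = 136
x1_5 = 184
y1_5 = 208
x0_6 = 244
y0_6 = 76
x1_6 = 300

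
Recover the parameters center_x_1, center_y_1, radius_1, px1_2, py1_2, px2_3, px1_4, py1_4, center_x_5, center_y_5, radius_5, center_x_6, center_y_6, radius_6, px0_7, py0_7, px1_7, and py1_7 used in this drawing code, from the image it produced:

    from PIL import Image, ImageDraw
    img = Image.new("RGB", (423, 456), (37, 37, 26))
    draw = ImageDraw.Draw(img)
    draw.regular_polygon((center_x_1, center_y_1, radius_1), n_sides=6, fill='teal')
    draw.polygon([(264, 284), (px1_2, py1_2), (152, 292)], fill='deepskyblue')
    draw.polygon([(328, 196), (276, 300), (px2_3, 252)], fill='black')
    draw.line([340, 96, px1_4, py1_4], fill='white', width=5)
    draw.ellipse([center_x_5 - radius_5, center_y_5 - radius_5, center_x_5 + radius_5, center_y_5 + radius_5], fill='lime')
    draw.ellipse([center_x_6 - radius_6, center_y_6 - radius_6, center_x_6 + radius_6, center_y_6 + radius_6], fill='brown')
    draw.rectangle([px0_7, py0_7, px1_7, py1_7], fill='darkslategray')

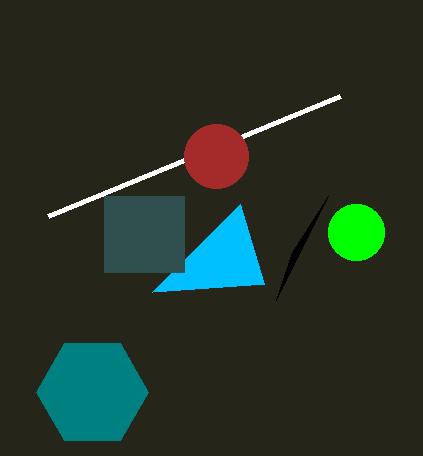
center_x_1 = 92
center_y_1 = 392
radius_1 = 56
px1_2 = 240
py1_2 = 204
px2_3 = 292
px1_4 = 48
py1_4 = 216
center_x_5 = 356
center_y_5 = 232
radius_5 = 28
center_x_6 = 216
center_y_6 = 156
radius_6 = 32
px0_7 = 104
py0_7 = 196
px1_7 = 184
py1_7 = 272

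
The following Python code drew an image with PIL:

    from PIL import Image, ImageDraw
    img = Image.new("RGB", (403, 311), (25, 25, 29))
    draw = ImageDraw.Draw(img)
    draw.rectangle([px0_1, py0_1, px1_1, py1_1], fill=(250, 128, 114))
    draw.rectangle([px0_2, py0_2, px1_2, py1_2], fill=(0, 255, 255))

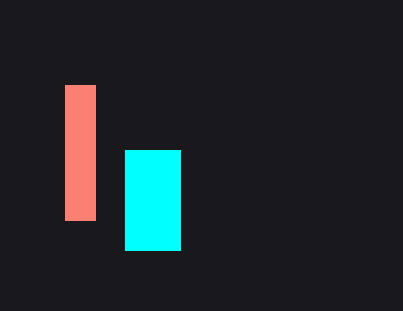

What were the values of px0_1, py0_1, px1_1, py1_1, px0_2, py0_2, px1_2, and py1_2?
px0_1 = 65, py0_1 = 85, px1_1 = 95, py1_1 = 220, px0_2 = 125, py0_2 = 150, px1_2 = 180, py1_2 = 250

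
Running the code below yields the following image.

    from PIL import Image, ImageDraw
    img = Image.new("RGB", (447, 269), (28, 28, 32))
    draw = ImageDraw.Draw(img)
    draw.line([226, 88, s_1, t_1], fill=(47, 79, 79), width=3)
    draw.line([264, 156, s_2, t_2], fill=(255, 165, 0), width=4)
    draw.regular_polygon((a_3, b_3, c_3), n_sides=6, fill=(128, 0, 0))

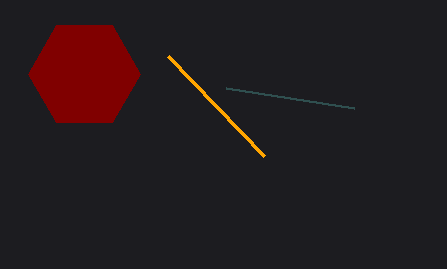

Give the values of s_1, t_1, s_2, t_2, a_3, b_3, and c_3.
s_1 = 354
t_1 = 108
s_2 = 168
t_2 = 56
a_3 = 84
b_3 = 74
c_3 = 56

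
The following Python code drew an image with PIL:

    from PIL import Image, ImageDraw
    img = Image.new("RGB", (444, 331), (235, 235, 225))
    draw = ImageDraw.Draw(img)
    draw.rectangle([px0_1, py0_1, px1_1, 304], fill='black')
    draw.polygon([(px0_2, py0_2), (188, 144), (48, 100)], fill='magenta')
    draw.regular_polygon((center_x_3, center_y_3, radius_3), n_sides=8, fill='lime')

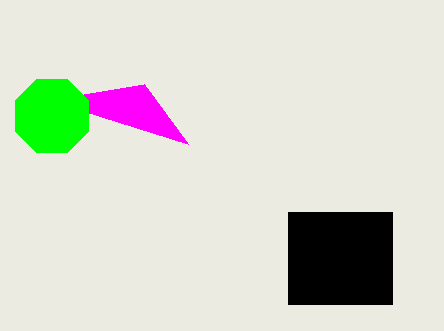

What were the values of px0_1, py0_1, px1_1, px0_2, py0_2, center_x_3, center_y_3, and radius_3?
px0_1 = 288, py0_1 = 212, px1_1 = 392, px0_2 = 144, py0_2 = 84, center_x_3 = 52, center_y_3 = 116, radius_3 = 40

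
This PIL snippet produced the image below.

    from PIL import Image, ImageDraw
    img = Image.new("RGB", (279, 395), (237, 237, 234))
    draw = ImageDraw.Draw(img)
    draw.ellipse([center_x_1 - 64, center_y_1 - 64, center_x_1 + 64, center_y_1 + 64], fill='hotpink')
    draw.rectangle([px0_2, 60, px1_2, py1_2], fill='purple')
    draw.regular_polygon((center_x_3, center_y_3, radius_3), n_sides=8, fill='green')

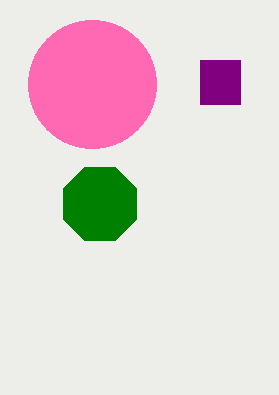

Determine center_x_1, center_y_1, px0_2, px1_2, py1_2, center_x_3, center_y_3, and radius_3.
center_x_1 = 92; center_y_1 = 84; px0_2 = 200; px1_2 = 240; py1_2 = 104; center_x_3 = 100; center_y_3 = 204; radius_3 = 40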